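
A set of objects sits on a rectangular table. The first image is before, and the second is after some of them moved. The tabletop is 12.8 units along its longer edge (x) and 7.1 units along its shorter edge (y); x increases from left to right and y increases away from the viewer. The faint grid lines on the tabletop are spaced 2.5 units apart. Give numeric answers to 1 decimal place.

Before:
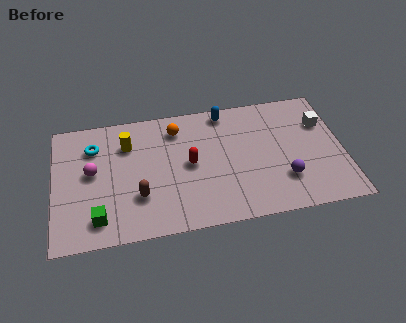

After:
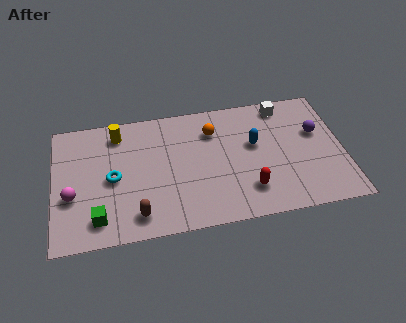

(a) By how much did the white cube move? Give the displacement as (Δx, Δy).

(-1.7, 1.3)

The white cube was at about (12.0, 4.9) and moved to about (10.3, 6.2).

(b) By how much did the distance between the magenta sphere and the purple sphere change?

+2.4

Before: roughly 8.6 units apart; after: 11.0. That's 2.4 units further apart.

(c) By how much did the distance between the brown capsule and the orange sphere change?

+1.5

Before: roughly 3.9 units apart; after: 5.4. That's 1.5 units further apart.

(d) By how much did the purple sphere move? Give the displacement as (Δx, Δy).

(1.6, 2.4)

The purple sphere was at about (10.1, 2.0) and moved to about (11.7, 4.4).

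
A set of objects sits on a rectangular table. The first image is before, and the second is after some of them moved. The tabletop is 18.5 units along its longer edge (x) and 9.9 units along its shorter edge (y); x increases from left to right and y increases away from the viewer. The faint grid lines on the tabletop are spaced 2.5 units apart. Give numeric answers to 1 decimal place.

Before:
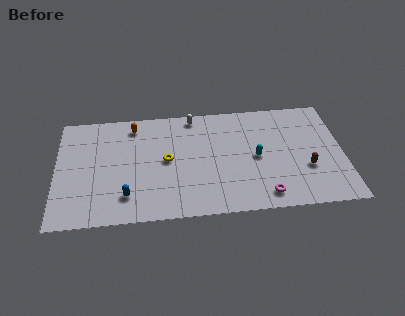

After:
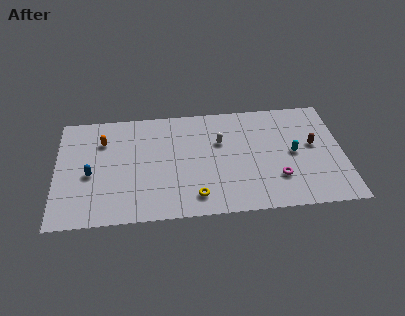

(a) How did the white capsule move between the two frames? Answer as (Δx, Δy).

(1.7, -2.5)

The white capsule was at about (8.9, 8.9) and moved to about (10.6, 6.4).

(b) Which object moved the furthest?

the yellow torus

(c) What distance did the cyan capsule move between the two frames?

2.4

The cyan capsule moved from about (12.9, 4.8) to (15.3, 4.9), a distance of √(2.4² + 0.1²) ≈ 2.4.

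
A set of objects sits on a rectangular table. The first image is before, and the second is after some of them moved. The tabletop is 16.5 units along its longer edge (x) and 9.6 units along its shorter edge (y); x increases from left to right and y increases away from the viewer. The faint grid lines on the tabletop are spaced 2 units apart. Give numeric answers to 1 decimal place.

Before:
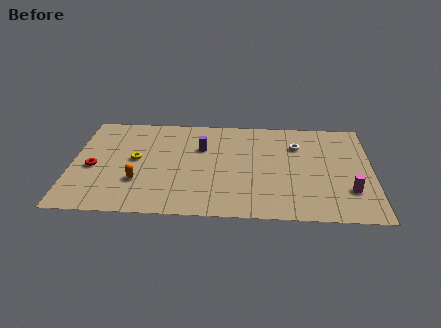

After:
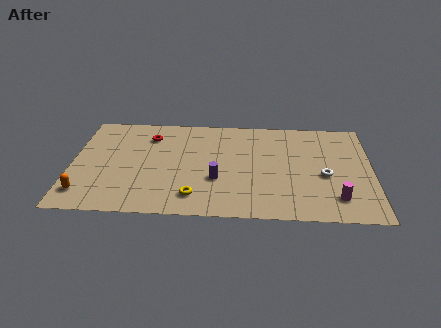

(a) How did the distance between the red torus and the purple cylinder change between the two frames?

-0.8

Before: roughly 6.3 units apart; after: 5.5. That's 0.8 units closer together.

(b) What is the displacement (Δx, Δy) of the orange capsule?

(-2.9, -1.2)

The orange capsule was at about (3.7, 3.0) and moved to about (0.8, 1.8).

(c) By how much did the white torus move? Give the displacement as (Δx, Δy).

(1.5, -2.8)

From the two frames, the white torus sits at roughly (12.4, 6.9) before and (13.9, 4.1) after.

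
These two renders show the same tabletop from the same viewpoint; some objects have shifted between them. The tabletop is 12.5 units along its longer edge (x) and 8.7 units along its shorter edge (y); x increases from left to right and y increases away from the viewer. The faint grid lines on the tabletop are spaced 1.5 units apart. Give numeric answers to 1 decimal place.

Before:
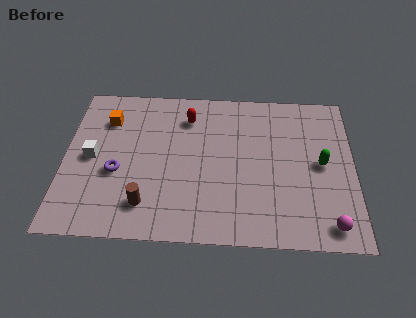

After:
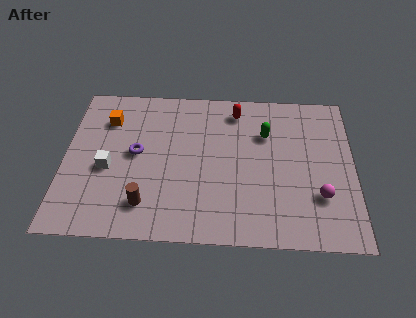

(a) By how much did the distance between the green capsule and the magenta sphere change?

+0.8

Before: roughly 3.3 units apart; after: 4.1. That's 0.8 units further apart.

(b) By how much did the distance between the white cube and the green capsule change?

-2.7

They were about 9.9 units apart before and 7.2 after — 2.7 units closer together.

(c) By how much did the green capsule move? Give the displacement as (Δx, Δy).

(-2.4, 1.6)

The green capsule started near (11.1, 4.4) and ended near (8.7, 6.0).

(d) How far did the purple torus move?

1.4

From (2.3, 3.5) to (3.1, 4.6), the purple torus covered √(0.8² + 1.1²) ≈ 1.4 units.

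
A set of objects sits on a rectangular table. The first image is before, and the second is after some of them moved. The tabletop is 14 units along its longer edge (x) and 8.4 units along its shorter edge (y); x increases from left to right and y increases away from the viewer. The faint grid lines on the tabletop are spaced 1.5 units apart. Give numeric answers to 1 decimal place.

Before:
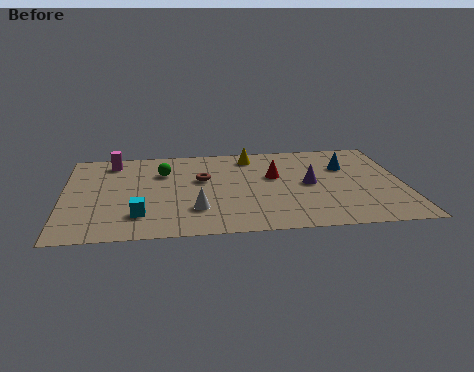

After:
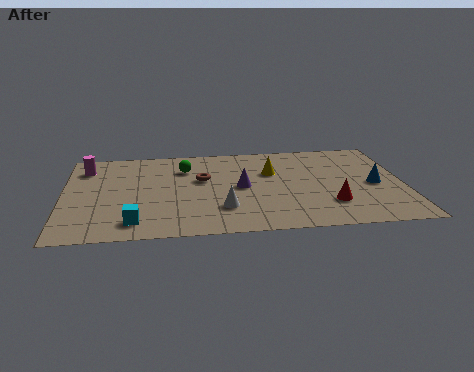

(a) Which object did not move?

the brown torus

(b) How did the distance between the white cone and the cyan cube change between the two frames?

+1.4

The distance was about 2.3 in the first image and 3.7 in the second, so they moved 1.4 units further apart.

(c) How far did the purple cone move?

2.8

The purple cone moved from about (10.1, 4.2) to (7.3, 4.2), a distance of √(2.8² + 0.0²) ≈ 2.8.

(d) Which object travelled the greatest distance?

the red cone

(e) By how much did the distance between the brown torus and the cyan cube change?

+0.6

Before: roughly 4.0 units apart; after: 4.6. That's 0.6 units further apart.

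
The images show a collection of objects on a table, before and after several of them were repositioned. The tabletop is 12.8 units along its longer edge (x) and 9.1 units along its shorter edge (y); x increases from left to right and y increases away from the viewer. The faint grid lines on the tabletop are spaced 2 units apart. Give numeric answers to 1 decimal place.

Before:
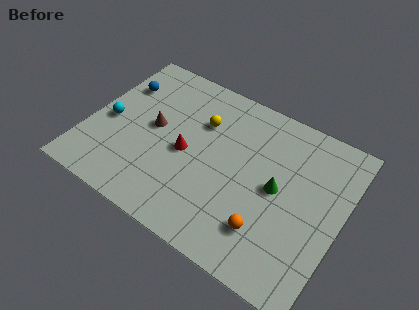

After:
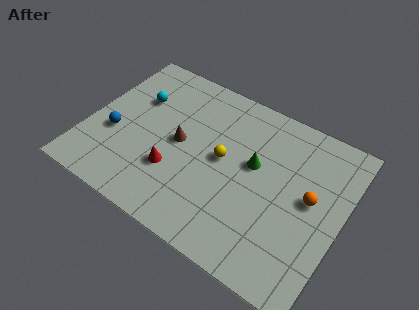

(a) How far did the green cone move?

1.5

The green cone was near (9.6, 4.6) before and (8.3, 5.3) after, so it travelled √(1.3² + 0.7²) ≈ 1.5 units.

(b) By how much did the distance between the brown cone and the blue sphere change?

+0.7

They were about 2.7 units apart before and 3.4 after — 0.7 units further apart.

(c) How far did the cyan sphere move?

2.3

The cyan sphere was near (1.0, 4.1) before and (2.1, 6.1) after, so it travelled √(1.1² + 2.0²) ≈ 2.3 units.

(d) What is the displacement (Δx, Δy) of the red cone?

(-0.4, -1.3)

From the two frames, the red cone sits at roughly (5.0, 4.2) before and (4.6, 2.9) after.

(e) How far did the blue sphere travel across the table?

3.0

From (1.1, 6.5) to (1.4, 3.5), the blue sphere covered √(0.3² + 3.0²) ≈ 3.0 units.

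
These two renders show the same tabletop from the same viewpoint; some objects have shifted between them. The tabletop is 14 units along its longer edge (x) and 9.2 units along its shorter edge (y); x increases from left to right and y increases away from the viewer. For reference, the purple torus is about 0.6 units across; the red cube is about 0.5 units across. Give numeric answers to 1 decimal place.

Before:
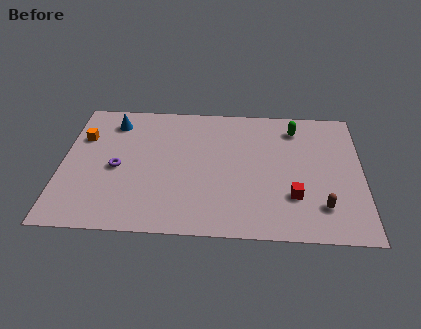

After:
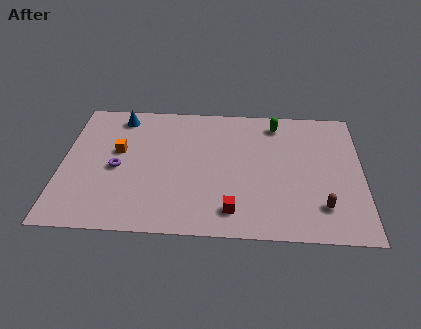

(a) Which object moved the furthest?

the red cube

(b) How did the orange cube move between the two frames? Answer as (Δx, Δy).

(1.7, -0.9)

The orange cube was at about (0.9, 6.3) and moved to about (2.6, 5.4).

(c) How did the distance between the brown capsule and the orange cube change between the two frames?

-1.9

Before: roughly 12.0 units apart; after: 10.1. That's 1.9 units closer together.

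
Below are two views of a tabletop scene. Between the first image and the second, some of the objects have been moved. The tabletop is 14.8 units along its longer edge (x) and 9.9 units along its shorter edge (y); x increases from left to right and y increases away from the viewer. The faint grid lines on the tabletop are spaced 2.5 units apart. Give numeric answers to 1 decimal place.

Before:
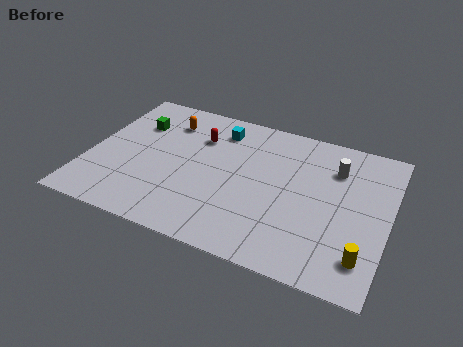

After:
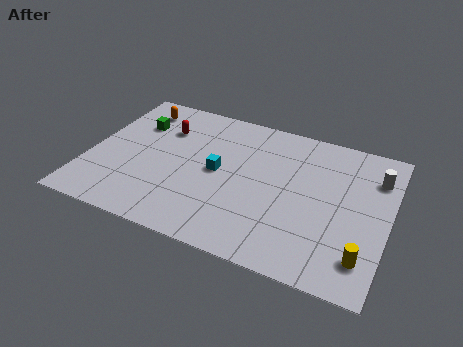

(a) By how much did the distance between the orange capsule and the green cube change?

-0.5

Before: roughly 1.7 units apart; after: 1.2. That's 0.5 units closer together.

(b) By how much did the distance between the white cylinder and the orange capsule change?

+3.6

Before: roughly 8.5 units apart; after: 12.1. That's 3.6 units further apart.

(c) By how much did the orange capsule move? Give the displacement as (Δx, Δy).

(-1.6, 0.5)

The orange capsule was at about (3.5, 7.7) and moved to about (1.9, 8.2).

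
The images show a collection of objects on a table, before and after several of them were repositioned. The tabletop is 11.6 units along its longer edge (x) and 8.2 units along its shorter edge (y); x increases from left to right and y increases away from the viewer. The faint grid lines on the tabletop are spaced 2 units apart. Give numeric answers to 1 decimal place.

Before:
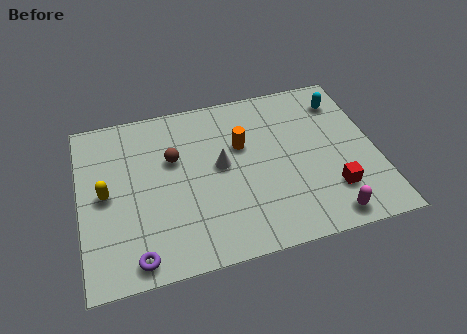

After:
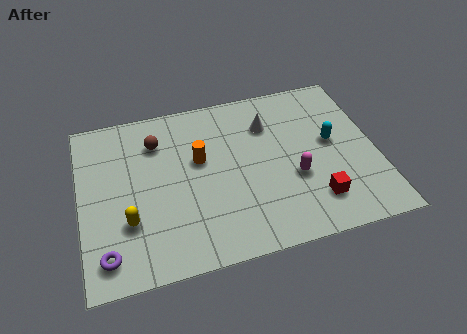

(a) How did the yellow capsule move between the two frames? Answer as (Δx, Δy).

(0.8, -1.5)

The yellow capsule started near (1.0, 4.1) and ended near (1.8, 2.6).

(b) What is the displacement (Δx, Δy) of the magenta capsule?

(-1.1, 2.2)

The magenta capsule was at about (9.4, 0.9) and moved to about (8.3, 3.1).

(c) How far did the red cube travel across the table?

0.8

The red cube was near (9.7, 2.1) before and (9.0, 1.8) after, so it travelled √(0.7² + 0.3²) ≈ 0.8 units.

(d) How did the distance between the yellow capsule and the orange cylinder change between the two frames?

-1.8

The distance was about 5.5 in the first image and 3.7 in the second, so they moved 1.8 units closer together.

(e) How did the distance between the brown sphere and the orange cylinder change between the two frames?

-0.6

They were about 2.7 units apart before and 2.1 after — 0.6 units closer together.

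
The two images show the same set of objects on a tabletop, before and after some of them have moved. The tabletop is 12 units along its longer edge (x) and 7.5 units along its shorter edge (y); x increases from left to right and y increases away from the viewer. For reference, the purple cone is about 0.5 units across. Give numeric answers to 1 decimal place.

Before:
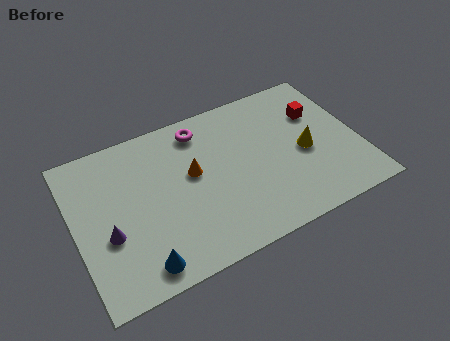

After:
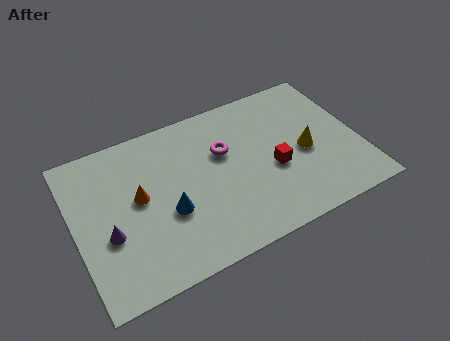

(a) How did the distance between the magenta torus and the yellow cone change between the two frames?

-1.4

The distance was about 5.0 in the first image and 3.6 in the second, so they moved 1.4 units closer together.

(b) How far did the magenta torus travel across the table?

1.7

From (5.6, 6.3) to (6.4, 4.8), the magenta torus covered √(0.8² + 1.5²) ≈ 1.7 units.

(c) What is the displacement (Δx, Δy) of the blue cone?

(1.4, 1.9)

The blue cone started near (2.4, 1.0) and ended near (3.8, 2.9).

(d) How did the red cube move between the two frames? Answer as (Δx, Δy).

(-2.2, -2.0)

The red cube started near (10.5, 5.1) and ended near (8.3, 3.1).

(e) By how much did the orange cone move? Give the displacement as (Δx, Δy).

(-2.3, -0.2)

The orange cone was at about (5.0, 4.3) and moved to about (2.7, 4.1).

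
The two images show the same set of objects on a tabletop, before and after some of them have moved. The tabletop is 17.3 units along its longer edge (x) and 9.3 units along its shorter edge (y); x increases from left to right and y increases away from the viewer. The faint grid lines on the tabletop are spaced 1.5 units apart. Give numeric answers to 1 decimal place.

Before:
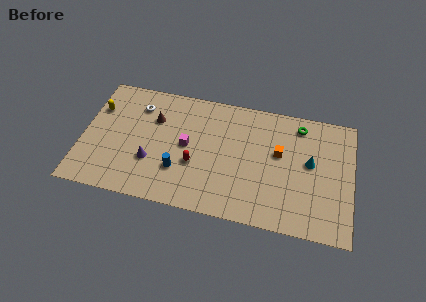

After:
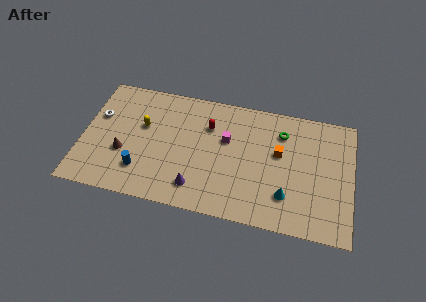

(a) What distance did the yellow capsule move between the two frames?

3.1

The yellow capsule moved from about (0.8, 6.5) to (3.8, 5.7), a distance of √(3.0² + 0.8²) ≈ 3.1.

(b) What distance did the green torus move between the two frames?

1.4

From (13.8, 7.9) to (12.7, 7.1), the green torus covered √(1.1² + 0.8²) ≈ 1.4 units.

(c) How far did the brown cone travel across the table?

3.5

The brown cone moved from about (4.5, 6.4) to (2.7, 3.4), a distance of √(1.8² + 3.0²) ≈ 3.5.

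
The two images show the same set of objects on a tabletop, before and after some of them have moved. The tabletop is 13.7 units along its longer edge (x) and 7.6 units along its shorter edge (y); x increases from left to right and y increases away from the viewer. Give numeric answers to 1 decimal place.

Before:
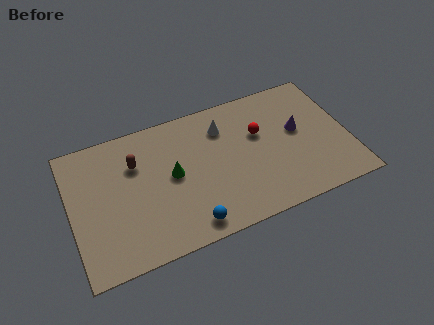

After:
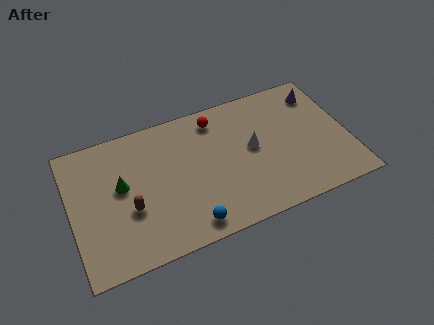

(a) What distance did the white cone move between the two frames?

2.1

The white cone was near (7.7, 5.8) before and (9.0, 4.1) after, so it travelled √(1.3² + 1.7²) ≈ 2.1 units.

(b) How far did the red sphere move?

2.6

From (9.4, 4.8) to (7.4, 6.4), the red sphere covered √(2.0² + 1.6²) ≈ 2.6 units.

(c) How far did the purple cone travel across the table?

2.2

From (11.3, 4.3) to (12.6, 6.1), the purple cone covered √(1.3² + 1.8²) ≈ 2.2 units.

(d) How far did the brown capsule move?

2.5

The brown capsule moved from about (3.3, 5.3) to (2.8, 2.9), a distance of √(0.5² + 2.4²) ≈ 2.5.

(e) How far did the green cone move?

2.5

The green cone was near (5.0, 4.0) before and (2.5, 4.3) after, so it travelled √(2.5² + 0.3²) ≈ 2.5 units.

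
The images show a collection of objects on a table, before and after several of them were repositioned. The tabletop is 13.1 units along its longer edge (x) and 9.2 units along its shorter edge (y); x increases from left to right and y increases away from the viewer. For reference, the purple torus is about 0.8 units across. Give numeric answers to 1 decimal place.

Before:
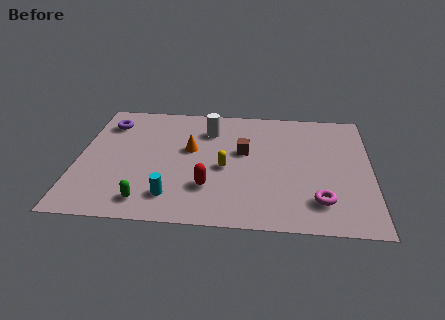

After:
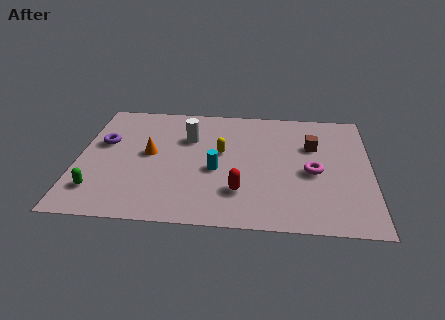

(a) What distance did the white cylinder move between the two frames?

1.1

The white cylinder was near (5.8, 7.0) before and (4.9, 6.3) after, so it travelled √(0.9² + 0.7²) ≈ 1.1 units.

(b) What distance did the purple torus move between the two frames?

1.6

The purple torus was near (1.2, 7.2) before and (1.1, 5.6) after, so it travelled √(0.1² + 1.6²) ≈ 1.6 units.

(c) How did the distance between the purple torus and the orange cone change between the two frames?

-2.0

The distance was about 4.2 in the first image and 2.2 in the second, so they moved 2.0 units closer together.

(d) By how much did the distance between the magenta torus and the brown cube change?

-2.8

They were about 4.8 units apart before and 2.0 after — 2.8 units closer together.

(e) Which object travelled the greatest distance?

the brown cube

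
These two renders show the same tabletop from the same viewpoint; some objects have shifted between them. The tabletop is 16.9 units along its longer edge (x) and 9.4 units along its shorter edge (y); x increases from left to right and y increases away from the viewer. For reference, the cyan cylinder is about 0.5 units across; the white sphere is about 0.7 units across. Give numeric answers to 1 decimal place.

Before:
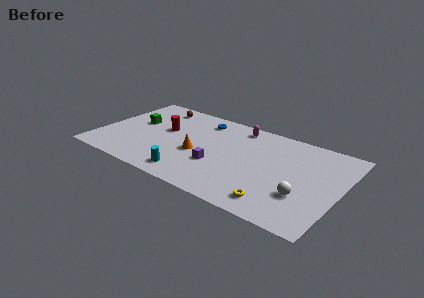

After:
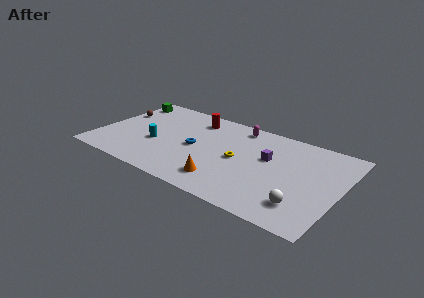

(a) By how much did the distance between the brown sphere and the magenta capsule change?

+2.7

Before: roughly 6.0 units apart; after: 8.7. That's 2.7 units further apart.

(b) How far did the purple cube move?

4.0

The purple cube moved from about (8.6, 3.3) to (11.8, 5.7), a distance of √(3.2² + 2.4²) ≈ 4.0.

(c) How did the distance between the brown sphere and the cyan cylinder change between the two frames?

-3.6

The distance was about 7.6 in the first image and 4.0 in the second, so they moved 3.6 units closer together.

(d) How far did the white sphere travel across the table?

0.9

The white sphere was near (14.6, 3.0) before and (14.7, 2.1) after, so it travelled √(0.1² + 0.9²) ≈ 0.9 units.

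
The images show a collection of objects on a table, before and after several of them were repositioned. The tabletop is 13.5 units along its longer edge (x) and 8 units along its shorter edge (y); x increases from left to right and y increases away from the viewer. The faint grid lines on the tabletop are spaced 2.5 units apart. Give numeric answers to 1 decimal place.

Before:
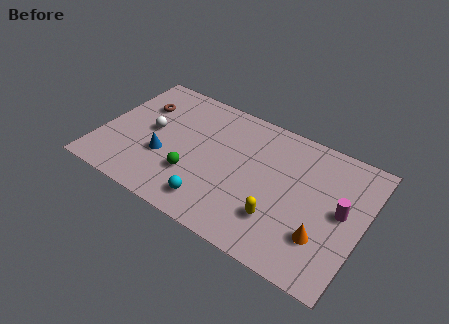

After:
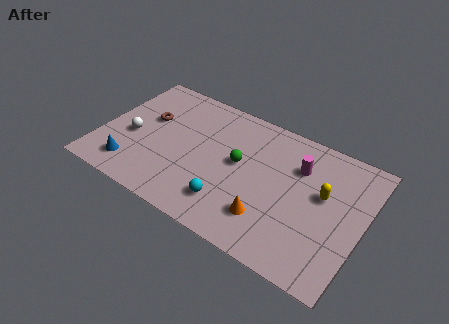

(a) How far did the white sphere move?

1.2

The white sphere was near (2.5, 4.2) before and (1.6, 3.4) after, so it travelled √(0.9² + 0.8²) ≈ 1.2 units.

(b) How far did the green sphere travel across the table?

2.8

From (5.0, 2.5) to (7.1, 4.4), the green sphere covered √(2.1² + 1.9²) ≈ 2.8 units.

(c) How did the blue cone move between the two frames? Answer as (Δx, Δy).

(-1.5, -1.4)

From the two frames, the blue cone sits at roughly (3.4, 2.9) before and (1.9, 1.5) after.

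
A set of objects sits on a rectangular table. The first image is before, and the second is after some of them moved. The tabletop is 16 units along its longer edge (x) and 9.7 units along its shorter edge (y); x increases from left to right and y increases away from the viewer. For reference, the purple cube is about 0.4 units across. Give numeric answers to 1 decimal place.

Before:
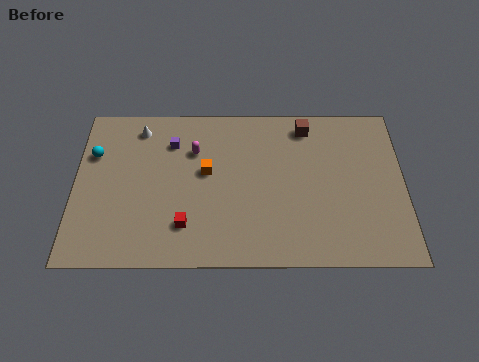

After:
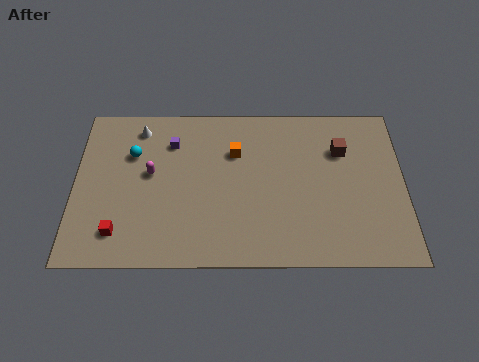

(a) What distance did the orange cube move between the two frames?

1.8

The orange cube was near (6.4, 5.5) before and (7.8, 6.7) after, so it travelled √(1.4² + 1.2²) ≈ 1.8 units.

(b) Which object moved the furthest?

the red cube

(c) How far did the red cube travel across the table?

3.2

The red cube was near (5.4, 2.3) before and (2.2, 1.9) after, so it travelled √(3.2² + 0.4²) ≈ 3.2 units.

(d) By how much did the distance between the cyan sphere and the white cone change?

-1.1

Before: roughly 2.7 units apart; after: 1.6. That's 1.1 units closer together.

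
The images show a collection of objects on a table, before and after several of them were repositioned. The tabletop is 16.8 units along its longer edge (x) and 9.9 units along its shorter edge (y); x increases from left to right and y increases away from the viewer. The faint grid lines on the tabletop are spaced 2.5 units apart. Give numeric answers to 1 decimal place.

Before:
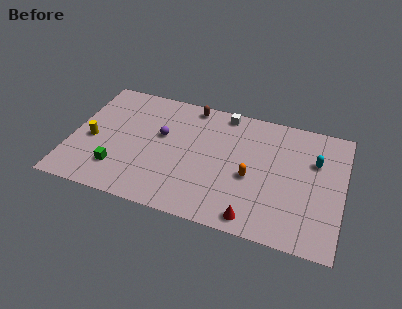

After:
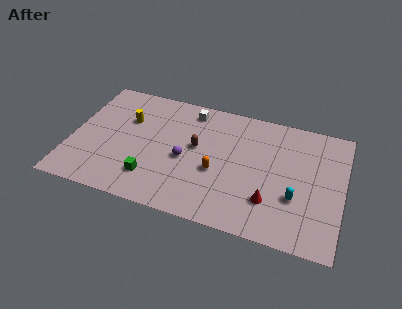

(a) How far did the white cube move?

2.1

From (9.2, 8.9) to (7.1, 8.5), the white cube covered √(2.1² + 0.4²) ≈ 2.1 units.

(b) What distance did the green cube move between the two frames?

2.1

The green cube moved from about (3.1, 2.4) to (5.2, 2.3), a distance of √(2.1² + 0.1²) ≈ 2.1.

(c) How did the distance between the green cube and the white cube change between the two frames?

-2.4

Before: roughly 8.9 units apart; after: 6.5. That's 2.4 units closer together.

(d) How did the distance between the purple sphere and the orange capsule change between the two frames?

-3.9

They were about 5.9 units apart before and 2.0 after — 3.9 units closer together.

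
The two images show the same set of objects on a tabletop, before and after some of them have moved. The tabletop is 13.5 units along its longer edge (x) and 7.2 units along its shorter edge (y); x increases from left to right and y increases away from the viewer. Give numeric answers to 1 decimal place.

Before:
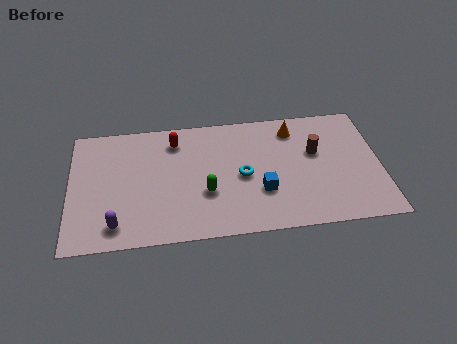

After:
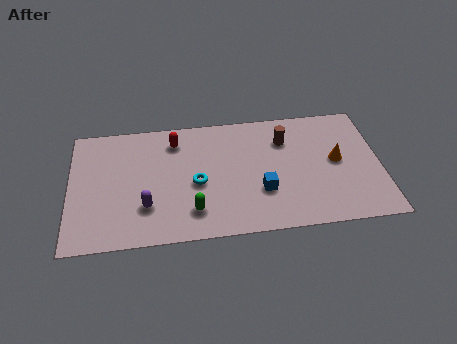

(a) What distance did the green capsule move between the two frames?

1.2

The green capsule was near (5.9, 2.6) before and (5.3, 1.6) after, so it travelled √(0.6² + 1.0²) ≈ 1.2 units.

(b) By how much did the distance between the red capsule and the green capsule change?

+0.8

The distance was about 3.5 in the first image and 4.3 in the second, so they moved 0.8 units further apart.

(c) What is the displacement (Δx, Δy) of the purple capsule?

(1.3, 0.9)

The purple capsule started near (2.0, 1.2) and ended near (3.3, 2.1).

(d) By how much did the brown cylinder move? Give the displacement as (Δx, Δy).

(-1.3, 0.9)

The brown cylinder was at about (10.7, 4.4) and moved to about (9.4, 5.3).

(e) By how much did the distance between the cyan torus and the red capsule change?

-1.0

Before: roughly 3.8 units apart; after: 2.8. That's 1.0 units closer together.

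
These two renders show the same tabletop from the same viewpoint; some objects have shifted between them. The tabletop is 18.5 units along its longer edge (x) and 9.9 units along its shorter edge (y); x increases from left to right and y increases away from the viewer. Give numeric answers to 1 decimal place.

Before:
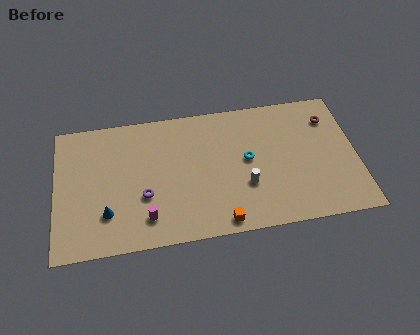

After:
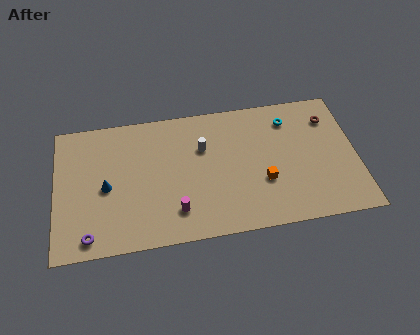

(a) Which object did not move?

the brown torus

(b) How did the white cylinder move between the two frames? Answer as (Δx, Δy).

(-2.5, 3.2)

The white cylinder was at about (11.6, 3.4) and moved to about (9.1, 6.6).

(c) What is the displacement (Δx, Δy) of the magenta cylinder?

(1.8, 0.2)

From the two frames, the magenta cylinder sits at roughly (5.5, 2.0) before and (7.3, 2.2) after.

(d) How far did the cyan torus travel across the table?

3.7

From (11.8, 5.3) to (14.5, 7.9), the cyan torus covered √(2.7² + 2.6²) ≈ 3.7 units.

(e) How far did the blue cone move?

1.9

The blue cone was near (3.1, 2.7) before and (3.1, 4.6) after, so it travelled √(0.0² + 1.9²) ≈ 1.9 units.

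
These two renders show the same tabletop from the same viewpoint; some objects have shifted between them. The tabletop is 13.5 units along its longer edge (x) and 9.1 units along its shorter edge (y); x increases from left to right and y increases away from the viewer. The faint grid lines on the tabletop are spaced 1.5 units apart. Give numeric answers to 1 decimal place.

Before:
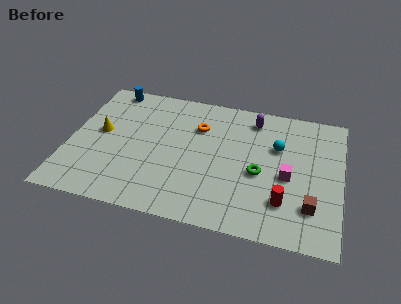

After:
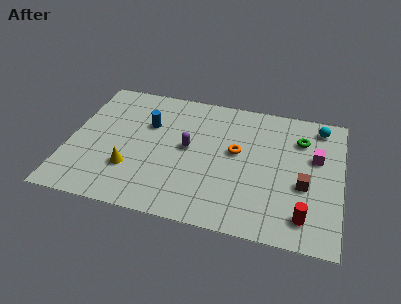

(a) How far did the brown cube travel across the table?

1.4

From (12.1, 2.3) to (11.7, 3.6), the brown cube covered √(0.4² + 1.3²) ≈ 1.4 units.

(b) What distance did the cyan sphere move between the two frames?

2.8

The cyan sphere was near (10.3, 5.9) before and (12.3, 7.8) after, so it travelled √(2.0² + 1.9²) ≈ 2.8 units.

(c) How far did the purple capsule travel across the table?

4.2

The purple capsule was near (9.0, 7.6) before and (5.9, 4.8) after, so it travelled √(3.1² + 2.8²) ≈ 4.2 units.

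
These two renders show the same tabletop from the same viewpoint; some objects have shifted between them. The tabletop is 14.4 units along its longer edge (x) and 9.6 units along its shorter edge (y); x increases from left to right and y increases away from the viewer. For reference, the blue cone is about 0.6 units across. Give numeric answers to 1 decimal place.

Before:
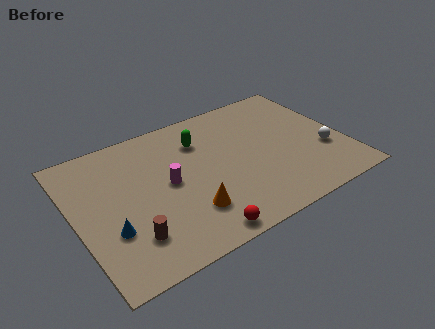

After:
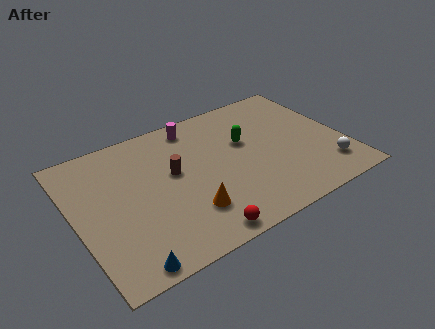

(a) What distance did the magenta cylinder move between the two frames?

3.9

The magenta cylinder was near (4.9, 4.9) before and (6.9, 8.3) after, so it travelled √(2.0² + 3.4²) ≈ 3.9 units.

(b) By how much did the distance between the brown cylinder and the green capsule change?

-2.6

Before: roughly 6.6 units apart; after: 4.0. That's 2.6 units closer together.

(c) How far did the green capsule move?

2.6

The green capsule was near (7.0, 7.1) before and (9.3, 5.9) after, so it travelled √(2.3² + 1.2²) ≈ 2.6 units.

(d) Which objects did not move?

the orange cone and the red sphere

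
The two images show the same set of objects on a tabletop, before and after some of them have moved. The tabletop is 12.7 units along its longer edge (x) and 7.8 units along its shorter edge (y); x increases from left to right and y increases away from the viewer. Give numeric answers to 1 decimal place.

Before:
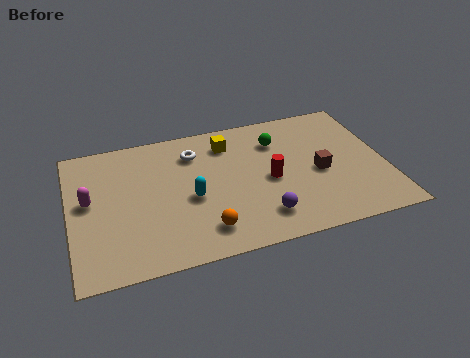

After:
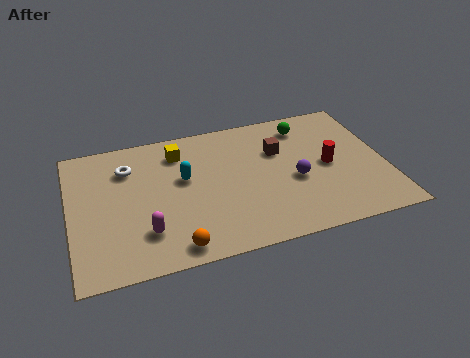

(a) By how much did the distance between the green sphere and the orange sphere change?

+2.5

The distance was about 5.4 in the first image and 7.9 in the second, so they moved 2.5 units further apart.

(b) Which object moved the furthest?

the magenta capsule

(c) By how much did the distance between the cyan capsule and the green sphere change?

+1.0

Before: roughly 4.4 units apart; after: 5.4. That's 1.0 units further apart.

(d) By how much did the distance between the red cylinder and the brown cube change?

+0.4

They were about 2.0 units apart before and 2.4 after — 0.4 units further apart.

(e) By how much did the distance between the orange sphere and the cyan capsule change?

+1.8

Before: roughly 1.9 units apart; after: 3.7. That's 1.8 units further apart.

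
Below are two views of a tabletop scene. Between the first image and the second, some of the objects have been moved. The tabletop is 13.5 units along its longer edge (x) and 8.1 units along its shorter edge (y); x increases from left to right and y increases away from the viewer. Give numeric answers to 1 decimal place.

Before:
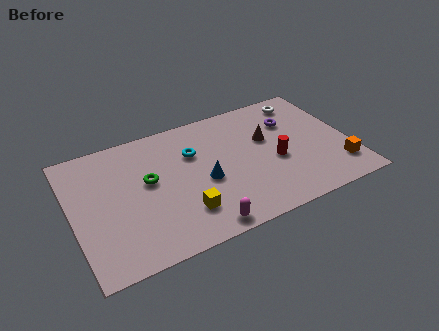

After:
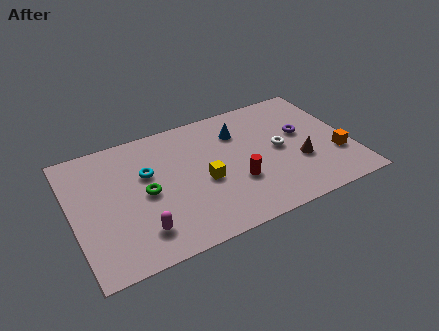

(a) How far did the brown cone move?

2.5

From (9.6, 5.0) to (10.9, 2.9), the brown cone covered √(1.3² + 2.1²) ≈ 2.5 units.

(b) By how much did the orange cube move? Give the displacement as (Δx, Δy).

(0.0, 0.8)

The orange cube was at about (12.7, 1.8) and moved to about (12.7, 2.6).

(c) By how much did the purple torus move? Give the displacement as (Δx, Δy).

(0.4, -1.0)

The purple torus was at about (10.9, 5.7) and moved to about (11.3, 4.7).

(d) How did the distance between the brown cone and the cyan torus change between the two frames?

+3.9

Before: roughly 3.6 units apart; after: 7.5. That's 3.9 units further apart.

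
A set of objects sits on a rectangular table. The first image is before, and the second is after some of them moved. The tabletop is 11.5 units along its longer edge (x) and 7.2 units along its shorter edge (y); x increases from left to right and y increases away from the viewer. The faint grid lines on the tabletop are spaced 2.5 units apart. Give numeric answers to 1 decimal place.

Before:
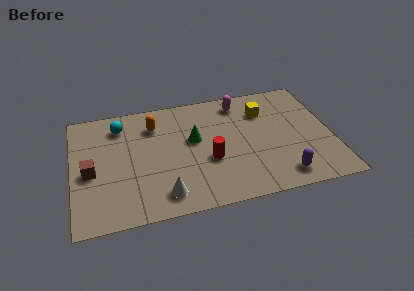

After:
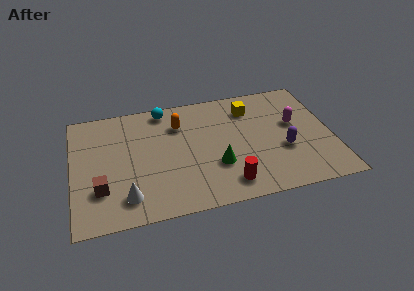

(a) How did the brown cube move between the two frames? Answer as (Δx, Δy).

(0.4, -1.1)

The brown cube was at about (0.8, 3.2) and moved to about (1.2, 2.1).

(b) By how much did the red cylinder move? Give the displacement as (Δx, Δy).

(0.7, -1.6)

From the two frames, the red cylinder sits at roughly (6.0, 2.8) before and (6.7, 1.2) after.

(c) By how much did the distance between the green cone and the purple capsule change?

-1.8

Before: roughly 4.8 units apart; after: 3.0. That's 1.8 units closer together.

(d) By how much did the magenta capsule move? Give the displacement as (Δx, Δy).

(2.3, -1.9)

The magenta capsule started near (7.6, 6.1) and ended near (9.9, 4.2).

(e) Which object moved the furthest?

the magenta capsule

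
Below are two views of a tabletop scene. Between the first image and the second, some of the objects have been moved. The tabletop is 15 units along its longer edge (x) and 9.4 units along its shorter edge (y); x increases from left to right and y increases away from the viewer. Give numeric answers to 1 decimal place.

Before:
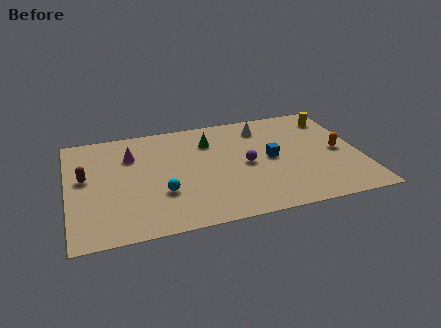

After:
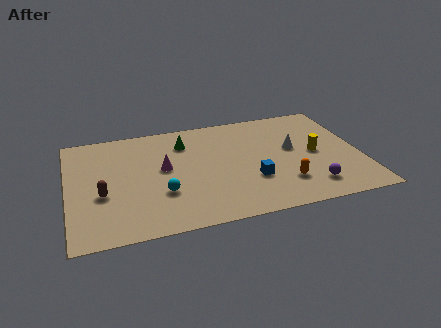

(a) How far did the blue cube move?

1.9

From (10.4, 4.7) to (9.3, 3.1), the blue cube covered √(1.1² + 1.6²) ≈ 1.9 units.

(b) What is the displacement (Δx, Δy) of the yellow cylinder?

(-1.2, -3.0)

From the two frames, the yellow cylinder sits at roughly (13.9, 7.6) before and (12.7, 4.6) after.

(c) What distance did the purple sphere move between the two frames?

4.1

The purple sphere was near (9.1, 4.5) before and (12.2, 1.8) after, so it travelled √(3.1² + 2.7²) ≈ 4.1 units.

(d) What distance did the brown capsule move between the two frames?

1.8

From (0.9, 5.3) to (1.7, 3.7), the brown capsule covered √(0.8² + 1.6²) ≈ 1.8 units.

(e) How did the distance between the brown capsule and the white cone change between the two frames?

+0.4

They were about 9.6 units apart before and 10.0 after — 0.4 units further apart.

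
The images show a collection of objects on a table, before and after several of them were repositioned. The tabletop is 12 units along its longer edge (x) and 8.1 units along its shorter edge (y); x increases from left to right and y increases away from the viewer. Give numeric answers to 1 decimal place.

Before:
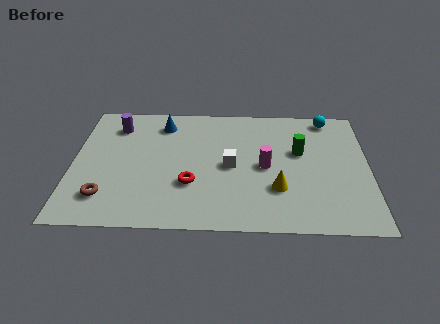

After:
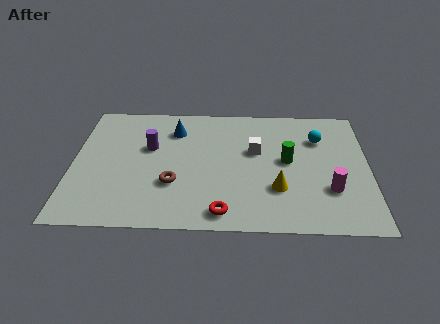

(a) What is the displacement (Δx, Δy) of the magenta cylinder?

(2.6, -1.4)

The magenta cylinder started near (7.8, 3.9) and ended near (10.4, 2.5).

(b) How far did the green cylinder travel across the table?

0.8

The green cylinder was near (9.2, 4.9) before and (8.7, 4.3) after, so it travelled √(0.5² + 0.6²) ≈ 0.8 units.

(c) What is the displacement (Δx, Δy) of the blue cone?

(0.5, -0.4)

From the two frames, the blue cone sits at roughly (3.6, 6.6) before and (4.1, 6.2) after.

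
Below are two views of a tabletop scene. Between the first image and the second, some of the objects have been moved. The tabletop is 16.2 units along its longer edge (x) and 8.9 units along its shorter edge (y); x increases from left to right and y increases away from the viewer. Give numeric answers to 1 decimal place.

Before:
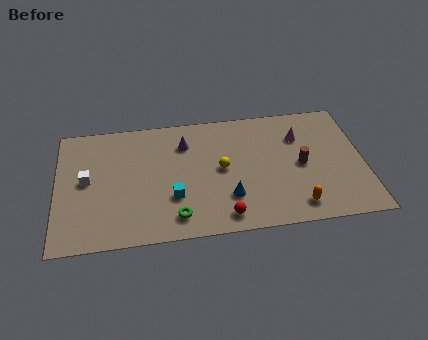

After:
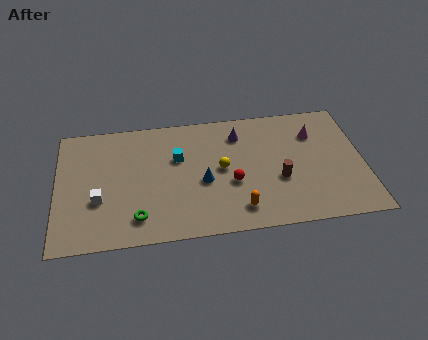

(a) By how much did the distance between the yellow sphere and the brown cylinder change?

-1.0

The distance was about 4.2 in the first image and 3.2 in the second, so they moved 1.0 units closer together.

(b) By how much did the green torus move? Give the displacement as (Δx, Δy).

(-2.0, 0.2)

The green torus was at about (6.2, 1.5) and moved to about (4.2, 1.7).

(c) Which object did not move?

the yellow sphere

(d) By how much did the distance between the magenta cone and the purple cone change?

-2.1

They were about 6.1 units apart before and 4.0 after — 2.1 units closer together.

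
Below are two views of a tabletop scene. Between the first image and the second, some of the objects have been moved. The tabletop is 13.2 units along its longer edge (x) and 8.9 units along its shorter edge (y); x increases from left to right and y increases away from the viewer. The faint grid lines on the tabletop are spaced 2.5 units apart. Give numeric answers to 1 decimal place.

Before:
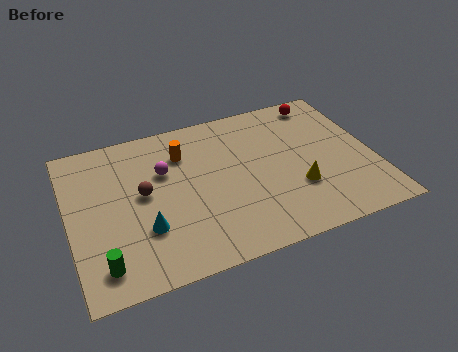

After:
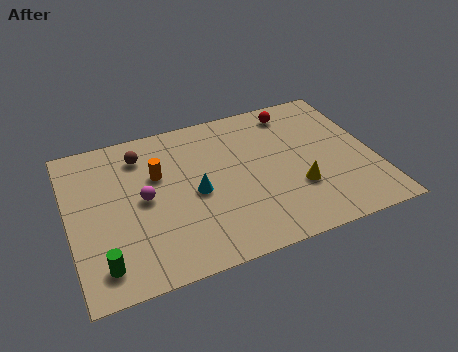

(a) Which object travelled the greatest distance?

the cyan cone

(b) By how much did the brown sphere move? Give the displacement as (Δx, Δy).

(0.1, 2.3)

From the two frames, the brown sphere sits at roughly (3.2, 4.8) before and (3.3, 7.1) after.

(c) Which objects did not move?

the green cylinder and the yellow cone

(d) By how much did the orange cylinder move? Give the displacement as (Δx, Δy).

(-1.2, -0.9)

The orange cylinder started near (5.1, 6.6) and ended near (3.9, 5.7).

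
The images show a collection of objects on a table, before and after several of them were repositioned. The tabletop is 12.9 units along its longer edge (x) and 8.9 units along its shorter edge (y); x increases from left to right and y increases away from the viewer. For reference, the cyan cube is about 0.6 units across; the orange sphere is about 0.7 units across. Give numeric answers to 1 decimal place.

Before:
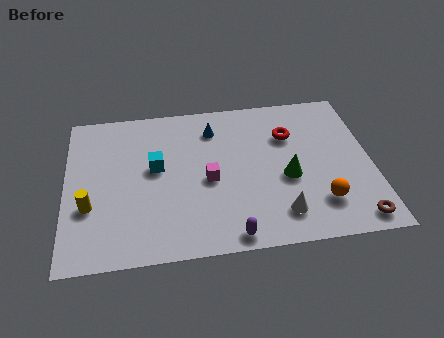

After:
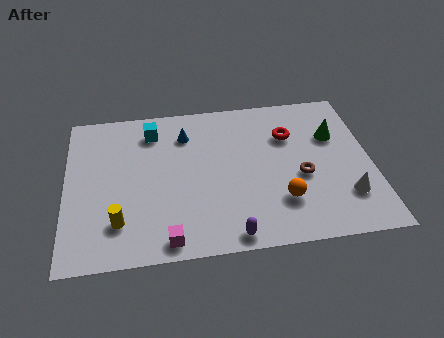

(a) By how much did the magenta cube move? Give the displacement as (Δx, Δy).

(-1.8, -3.1)

The magenta cube was at about (6.0, 4.0) and moved to about (4.2, 0.9).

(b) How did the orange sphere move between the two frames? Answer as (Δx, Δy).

(-1.6, 0.3)

The orange sphere was at about (10.6, 2.1) and moved to about (9.0, 2.4).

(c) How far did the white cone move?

2.9

From (8.9, 1.7) to (11.7, 2.3), the white cone covered √(2.8² + 0.6²) ≈ 2.9 units.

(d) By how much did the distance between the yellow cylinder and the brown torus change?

-3.3

Before: roughly 11.2 units apart; after: 7.9. That's 3.3 units closer together.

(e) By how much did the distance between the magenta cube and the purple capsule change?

-0.7

They were about 3.3 units apart before and 2.6 after — 0.7 units closer together.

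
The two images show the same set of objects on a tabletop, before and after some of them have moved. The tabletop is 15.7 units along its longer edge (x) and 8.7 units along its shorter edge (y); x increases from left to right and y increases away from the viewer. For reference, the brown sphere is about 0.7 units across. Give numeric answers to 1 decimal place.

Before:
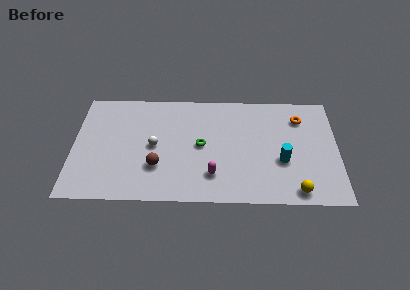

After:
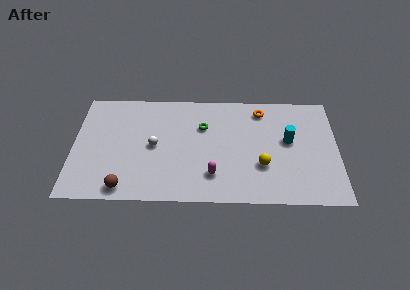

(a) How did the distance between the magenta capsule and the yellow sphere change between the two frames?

-2.0

Before: roughly 5.0 units apart; after: 3.0. That's 2.0 units closer together.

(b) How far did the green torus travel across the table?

1.5

The green torus moved from about (7.6, 4.4) to (7.7, 5.9), a distance of √(0.1² + 1.5²) ≈ 1.5.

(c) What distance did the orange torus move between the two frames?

2.4

From (13.5, 6.7) to (11.2, 7.3), the orange torus covered √(2.3² + 0.6²) ≈ 2.4 units.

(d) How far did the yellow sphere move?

2.8

The yellow sphere moved from about (13.2, 1.0) to (11.2, 2.9), a distance of √(2.0² + 1.9²) ≈ 2.8.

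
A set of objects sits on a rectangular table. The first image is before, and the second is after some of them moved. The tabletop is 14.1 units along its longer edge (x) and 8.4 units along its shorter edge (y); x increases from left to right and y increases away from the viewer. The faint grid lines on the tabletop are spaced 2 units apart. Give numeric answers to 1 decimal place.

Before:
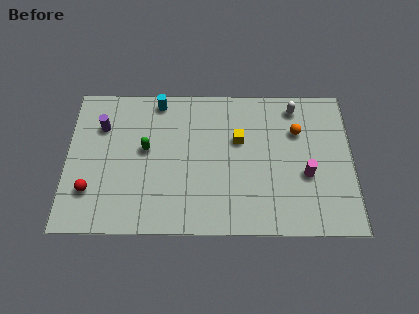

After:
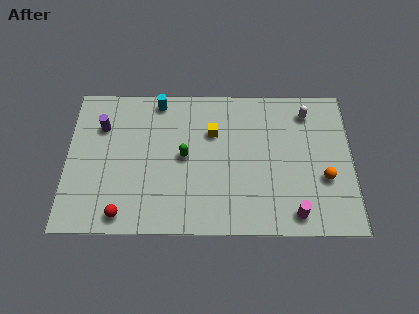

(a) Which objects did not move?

the cyan cylinder and the purple cylinder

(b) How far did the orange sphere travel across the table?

3.0

From (11.4, 5.8) to (12.7, 3.1), the orange sphere covered √(1.3² + 2.7²) ≈ 3.0 units.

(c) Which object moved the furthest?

the orange sphere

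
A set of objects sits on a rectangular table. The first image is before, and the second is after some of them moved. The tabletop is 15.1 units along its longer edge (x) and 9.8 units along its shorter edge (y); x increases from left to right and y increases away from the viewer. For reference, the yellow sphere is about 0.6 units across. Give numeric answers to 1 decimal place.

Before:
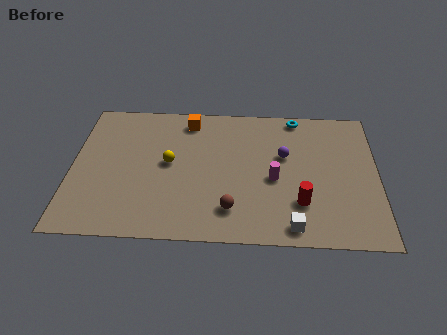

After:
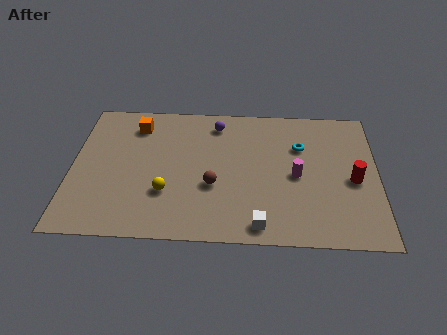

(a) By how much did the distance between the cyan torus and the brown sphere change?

-2.3

The distance was about 7.5 in the first image and 5.2 in the second, so they moved 2.3 units closer together.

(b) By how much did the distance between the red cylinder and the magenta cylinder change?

+0.7

They were about 2.1 units apart before and 2.8 after — 0.7 units further apart.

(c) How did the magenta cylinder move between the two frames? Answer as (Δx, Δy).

(1.1, 0.3)

From the two frames, the magenta cylinder sits at roughly (10.0, 4.3) before and (11.1, 4.6) after.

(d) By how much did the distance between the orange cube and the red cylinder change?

+3.4

The distance was about 8.0 in the first image and 11.4 in the second, so they moved 3.4 units further apart.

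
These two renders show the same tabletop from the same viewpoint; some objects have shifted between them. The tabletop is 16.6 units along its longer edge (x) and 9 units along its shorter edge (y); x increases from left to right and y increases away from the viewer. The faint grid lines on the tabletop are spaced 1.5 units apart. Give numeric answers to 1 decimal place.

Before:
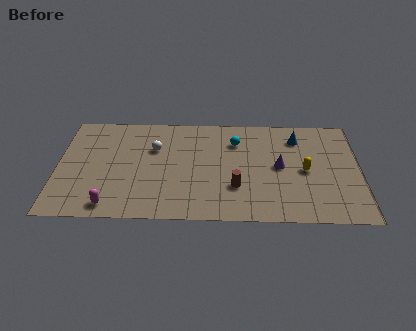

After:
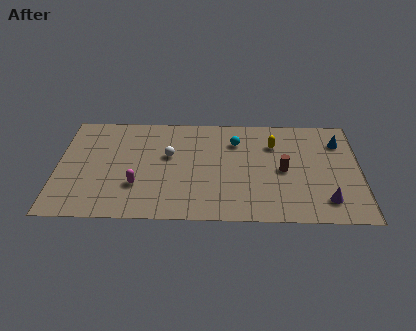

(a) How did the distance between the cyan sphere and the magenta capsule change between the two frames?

-2.1

They were about 8.8 units apart before and 6.7 after — 2.1 units closer together.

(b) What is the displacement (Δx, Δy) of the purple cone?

(2.5, -2.8)

From the two frames, the purple cone sits at roughly (12.2, 4.6) before and (14.7, 1.8) after.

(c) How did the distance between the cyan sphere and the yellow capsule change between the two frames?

-2.4

The distance was about 4.5 in the first image and 2.1 in the second, so they moved 2.4 units closer together.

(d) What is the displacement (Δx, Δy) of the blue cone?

(2.3, -0.3)

From the two frames, the blue cone sits at roughly (13.2, 7.1) before and (15.5, 6.8) after.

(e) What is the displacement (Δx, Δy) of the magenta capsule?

(1.4, 1.7)

From the two frames, the magenta capsule sits at roughly (3.0, 1.1) before and (4.4, 2.8) after.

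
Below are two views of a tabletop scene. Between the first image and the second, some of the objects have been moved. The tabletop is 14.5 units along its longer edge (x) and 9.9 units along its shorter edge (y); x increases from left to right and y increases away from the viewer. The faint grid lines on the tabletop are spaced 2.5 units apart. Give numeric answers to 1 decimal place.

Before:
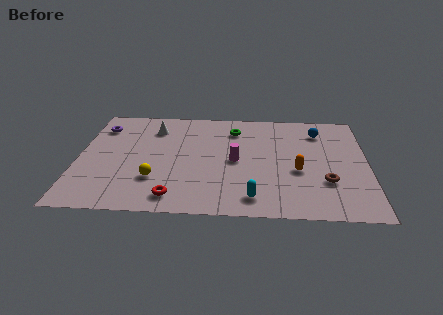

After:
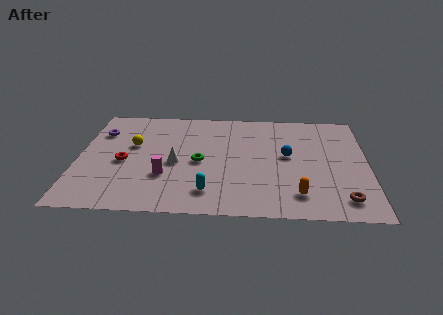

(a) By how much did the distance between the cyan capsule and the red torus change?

+1.1

They were about 3.9 units apart before and 5.0 after — 1.1 units further apart.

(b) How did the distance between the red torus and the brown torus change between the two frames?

+3.6

The distance was about 7.7 in the first image and 11.3 in the second, so they moved 3.6 units further apart.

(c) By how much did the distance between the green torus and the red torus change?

-3.2

The distance was about 7.0 in the first image and 3.8 in the second, so they moved 3.2 units closer together.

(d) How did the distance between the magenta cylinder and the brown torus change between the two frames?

+4.1

They were about 4.8 units apart before and 8.9 after — 4.1 units further apart.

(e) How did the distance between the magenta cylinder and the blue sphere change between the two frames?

+1.3

The distance was about 5.2 in the first image and 6.5 in the second, so they moved 1.3 units further apart.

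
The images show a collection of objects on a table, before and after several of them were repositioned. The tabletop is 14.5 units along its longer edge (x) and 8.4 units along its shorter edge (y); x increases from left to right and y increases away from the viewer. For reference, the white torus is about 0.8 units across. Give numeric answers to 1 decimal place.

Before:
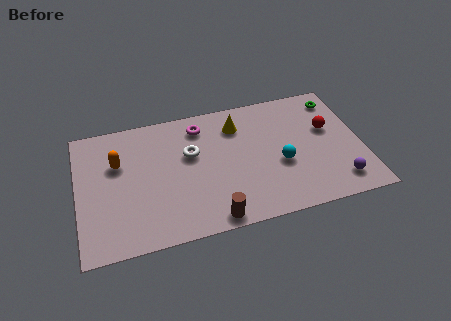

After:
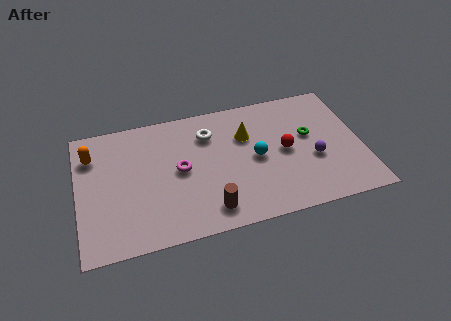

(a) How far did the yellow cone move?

0.9

The yellow cone was near (8.3, 6.5) before and (8.7, 5.7) after, so it travelled √(0.4² + 0.8²) ≈ 0.9 units.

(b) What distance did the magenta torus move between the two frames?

2.9

The magenta torus was near (6.4, 6.9) before and (5.2, 4.3) after, so it travelled √(1.2² + 2.6²) ≈ 2.9 units.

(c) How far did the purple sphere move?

2.1

The purple sphere was near (13.1, 1.5) before and (12.0, 3.3) after, so it travelled √(1.1² + 1.8²) ≈ 2.1 units.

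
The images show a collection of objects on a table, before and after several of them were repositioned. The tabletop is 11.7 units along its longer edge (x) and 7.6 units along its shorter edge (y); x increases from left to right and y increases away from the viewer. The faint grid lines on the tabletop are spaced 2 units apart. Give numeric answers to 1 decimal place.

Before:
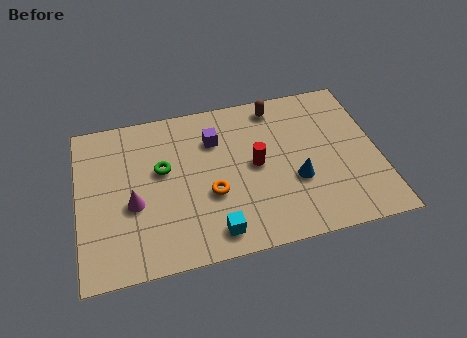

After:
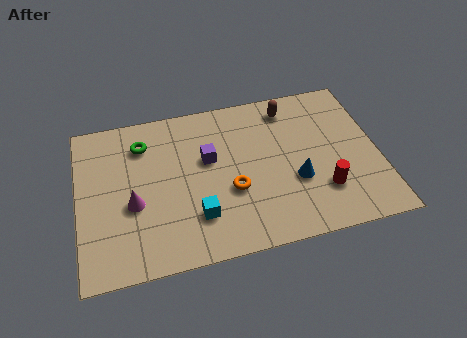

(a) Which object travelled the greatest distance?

the red cylinder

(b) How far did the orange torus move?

0.8

The orange torus was near (5.1, 2.9) before and (5.9, 2.9) after, so it travelled √(0.8² + 0.0²) ≈ 0.8 units.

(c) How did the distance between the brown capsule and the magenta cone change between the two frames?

+0.3

The distance was about 6.8 in the first image and 7.1 in the second, so they moved 0.3 units further apart.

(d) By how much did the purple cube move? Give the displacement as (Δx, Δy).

(-0.3, -0.9)

The purple cube started near (5.4, 5.5) and ended near (5.1, 4.6).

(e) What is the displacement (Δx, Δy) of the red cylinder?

(2.5, -1.8)

From the two frames, the red cylinder sits at roughly (6.9, 3.9) before and (9.4, 2.1) after.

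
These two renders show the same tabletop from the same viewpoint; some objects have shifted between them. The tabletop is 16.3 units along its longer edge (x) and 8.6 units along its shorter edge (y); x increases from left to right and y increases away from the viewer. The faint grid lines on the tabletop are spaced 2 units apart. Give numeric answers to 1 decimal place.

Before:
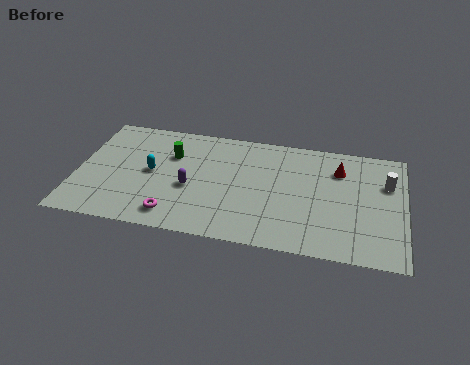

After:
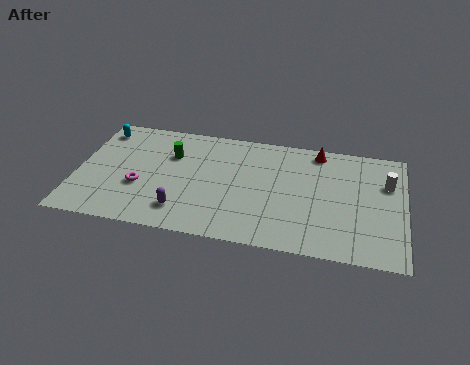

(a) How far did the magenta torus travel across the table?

2.5

The magenta torus was near (5.0, 1.4) before and (3.2, 3.2) after, so it travelled √(1.8² + 1.8²) ≈ 2.5 units.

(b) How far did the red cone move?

1.6

The red cone was near (13.0, 6.4) before and (11.9, 7.6) after, so it travelled √(1.1² + 1.2²) ≈ 1.6 units.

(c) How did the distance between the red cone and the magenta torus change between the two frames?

+0.3

The distance was about 9.4 in the first image and 9.7 in the second, so they moved 0.3 units further apart.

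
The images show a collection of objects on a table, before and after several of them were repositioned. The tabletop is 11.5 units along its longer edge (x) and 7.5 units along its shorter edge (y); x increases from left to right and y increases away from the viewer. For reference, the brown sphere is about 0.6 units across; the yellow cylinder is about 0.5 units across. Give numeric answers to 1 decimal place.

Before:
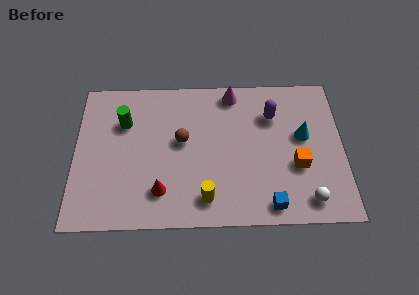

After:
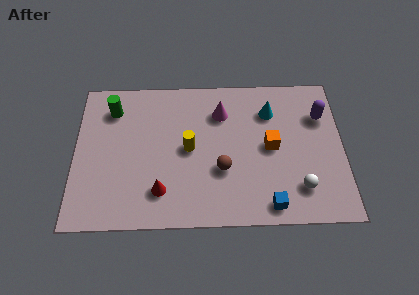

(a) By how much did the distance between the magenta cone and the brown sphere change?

-0.4

They were about 3.3 units apart before and 2.9 after — 0.4 units closer together.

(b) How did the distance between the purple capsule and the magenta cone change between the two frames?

+2.2

The distance was about 2.1 in the first image and 4.3 in the second, so they moved 2.2 units further apart.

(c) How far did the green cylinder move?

0.9

From (2.1, 5.2) to (1.6, 5.9), the green cylinder covered √(0.5² + 0.7²) ≈ 0.9 units.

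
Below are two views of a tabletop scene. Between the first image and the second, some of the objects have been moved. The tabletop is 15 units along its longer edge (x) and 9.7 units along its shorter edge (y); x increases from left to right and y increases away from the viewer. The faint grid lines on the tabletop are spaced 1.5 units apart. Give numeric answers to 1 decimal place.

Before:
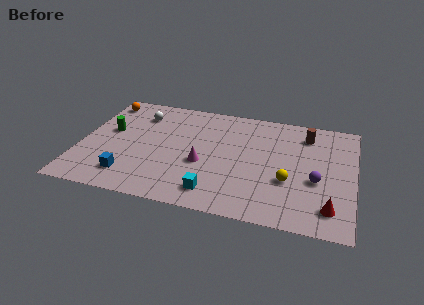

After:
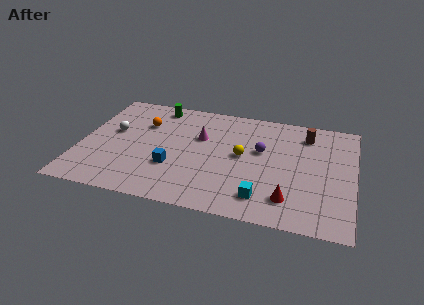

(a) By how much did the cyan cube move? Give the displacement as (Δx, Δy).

(2.6, 0.2)

The cyan cube was at about (7.6, 1.6) and moved to about (10.2, 1.8).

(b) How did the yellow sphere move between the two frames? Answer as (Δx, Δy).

(-2.6, 1.6)

The yellow sphere started near (11.5, 3.5) and ended near (8.9, 5.1).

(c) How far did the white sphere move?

2.3

The white sphere moved from about (3.0, 7.5) to (1.7, 5.6), a distance of √(1.3² + 1.9²) ≈ 2.3.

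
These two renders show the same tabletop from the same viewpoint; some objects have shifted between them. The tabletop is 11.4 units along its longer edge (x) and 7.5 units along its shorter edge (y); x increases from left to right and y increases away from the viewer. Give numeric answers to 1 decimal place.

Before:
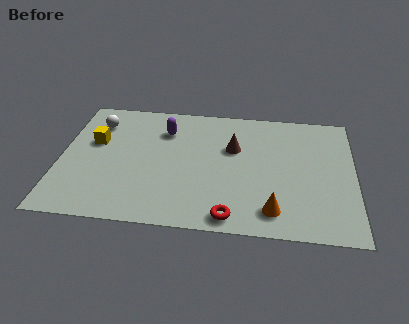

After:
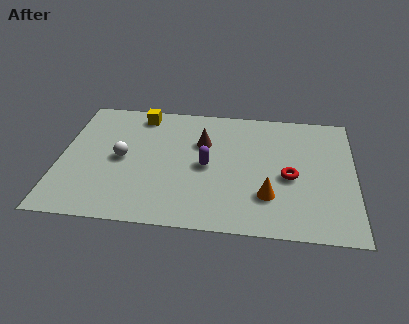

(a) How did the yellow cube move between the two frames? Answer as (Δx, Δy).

(1.7, 1.9)

The yellow cube was at about (1.3, 4.6) and moved to about (3.0, 6.5).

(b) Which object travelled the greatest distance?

the red torus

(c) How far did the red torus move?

3.3

The red torus moved from about (6.7, 0.8) to (8.9, 3.3), a distance of √(2.2² + 2.5²) ≈ 3.3.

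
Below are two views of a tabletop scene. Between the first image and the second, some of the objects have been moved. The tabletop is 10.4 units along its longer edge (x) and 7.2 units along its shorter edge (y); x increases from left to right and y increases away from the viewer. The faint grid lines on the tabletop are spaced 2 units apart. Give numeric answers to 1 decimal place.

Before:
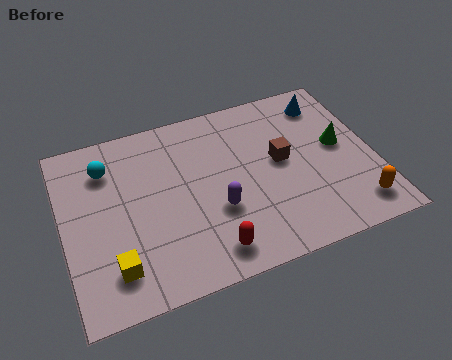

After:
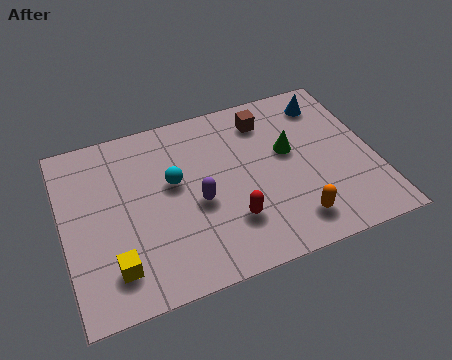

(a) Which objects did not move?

the yellow cube and the blue cone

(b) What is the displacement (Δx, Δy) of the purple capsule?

(-0.6, 0.5)

The purple capsule started near (5.0, 2.6) and ended near (4.4, 3.1).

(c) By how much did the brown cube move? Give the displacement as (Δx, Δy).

(-0.3, 1.9)

The brown cube was at about (7.3, 3.9) and moved to about (7.0, 5.8).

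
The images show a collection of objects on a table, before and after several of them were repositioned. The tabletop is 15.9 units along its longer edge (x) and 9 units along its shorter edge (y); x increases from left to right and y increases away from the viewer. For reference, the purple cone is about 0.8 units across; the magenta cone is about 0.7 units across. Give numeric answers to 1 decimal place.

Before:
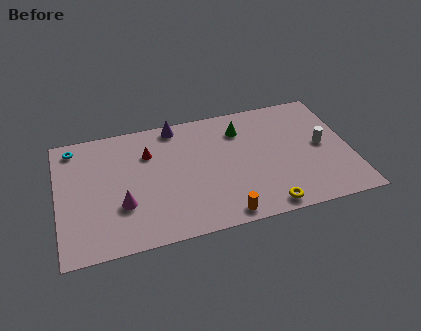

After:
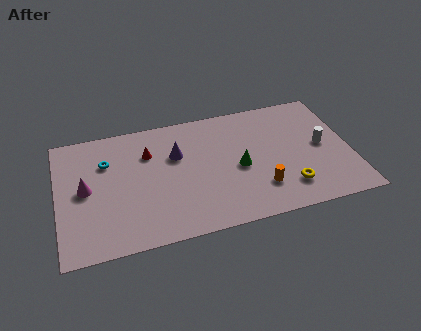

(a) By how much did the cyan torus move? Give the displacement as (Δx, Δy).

(1.7, -1.5)

From the two frames, the cyan torus sits at roughly (1.0, 7.8) before and (2.7, 6.3) after.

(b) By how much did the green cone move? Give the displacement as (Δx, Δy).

(-0.3, -2.8)

From the two frames, the green cone sits at roughly (10.1, 6.9) before and (9.8, 4.1) after.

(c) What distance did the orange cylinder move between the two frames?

2.5

The orange cylinder moved from about (8.7, 0.9) to (10.8, 2.3), a distance of √(2.1² + 1.4²) ≈ 2.5.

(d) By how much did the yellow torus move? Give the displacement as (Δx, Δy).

(1.3, 1.1)

The yellow torus started near (11.0, 0.9) and ended near (12.3, 2.0).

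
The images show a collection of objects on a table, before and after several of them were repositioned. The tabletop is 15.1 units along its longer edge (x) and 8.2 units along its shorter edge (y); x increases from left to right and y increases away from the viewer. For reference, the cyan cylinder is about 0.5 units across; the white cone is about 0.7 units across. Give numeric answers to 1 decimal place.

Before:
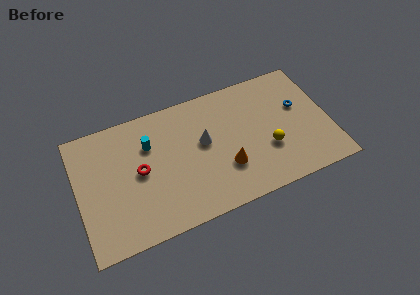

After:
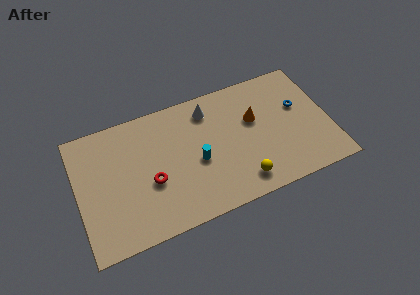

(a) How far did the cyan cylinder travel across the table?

3.4

From (4.4, 5.7) to (7.1, 3.6), the cyan cylinder covered √(2.7² + 2.1²) ≈ 3.4 units.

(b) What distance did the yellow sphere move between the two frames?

2.3

From (11.3, 2.9) to (9.5, 1.4), the yellow sphere covered √(1.8² + 1.5²) ≈ 2.3 units.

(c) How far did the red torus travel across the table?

1.1

From (3.7, 4.2) to (4.3, 3.3), the red torus covered √(0.6² + 0.9²) ≈ 1.1 units.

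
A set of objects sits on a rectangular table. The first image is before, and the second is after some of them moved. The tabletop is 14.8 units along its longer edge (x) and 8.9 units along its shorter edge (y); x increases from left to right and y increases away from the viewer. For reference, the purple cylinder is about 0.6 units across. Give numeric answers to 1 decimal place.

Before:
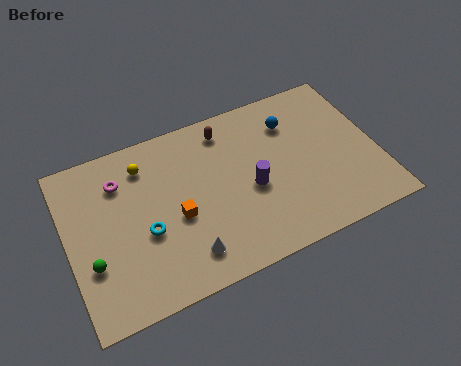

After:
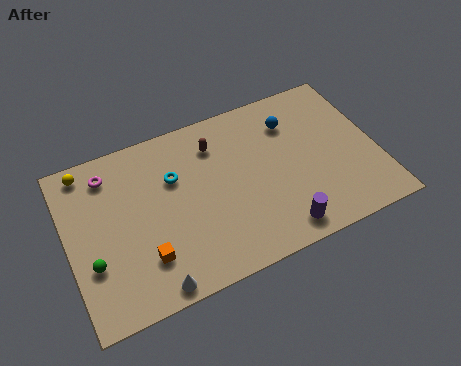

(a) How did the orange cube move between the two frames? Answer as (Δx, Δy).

(-1.7, -1.5)

The orange cube started near (5.1, 3.8) and ended near (3.4, 2.3).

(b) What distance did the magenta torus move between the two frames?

0.8

From (2.7, 6.7) to (2.2, 7.3), the magenta torus covered √(0.5² + 0.6²) ≈ 0.8 units.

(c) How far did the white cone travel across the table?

1.9

From (5.3, 1.7) to (3.6, 0.8), the white cone covered √(1.7² + 0.9²) ≈ 1.9 units.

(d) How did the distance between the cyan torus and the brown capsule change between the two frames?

-3.5

The distance was about 5.8 in the first image and 2.3 in the second, so they moved 3.5 units closer together.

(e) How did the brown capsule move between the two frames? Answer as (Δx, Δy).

(-0.6, -0.6)

From the two frames, the brown capsule sits at roughly (7.9, 7.5) before and (7.3, 6.9) after.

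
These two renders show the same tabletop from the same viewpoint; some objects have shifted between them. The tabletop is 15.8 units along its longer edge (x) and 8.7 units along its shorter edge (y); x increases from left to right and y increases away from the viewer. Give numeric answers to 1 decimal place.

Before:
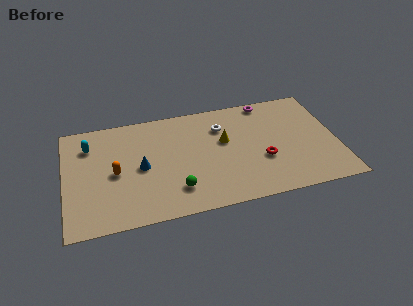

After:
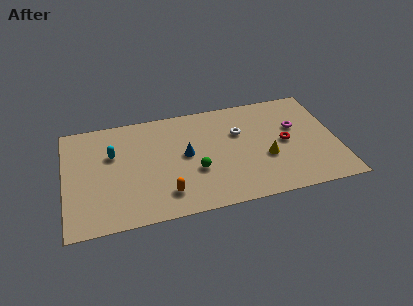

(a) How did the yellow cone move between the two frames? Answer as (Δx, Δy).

(2.3, -1.9)

The yellow cone started near (9.3, 5.2) and ended near (11.6, 3.3).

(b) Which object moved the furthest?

the orange capsule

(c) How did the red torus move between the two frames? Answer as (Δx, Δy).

(1.4, 1.1)

The red torus was at about (11.4, 3.2) and moved to about (12.8, 4.3).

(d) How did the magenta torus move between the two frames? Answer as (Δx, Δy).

(1.5, -2.5)

The magenta torus was at about (12.0, 7.9) and moved to about (13.5, 5.4).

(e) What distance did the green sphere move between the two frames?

1.7

The green sphere moved from about (6.3, 2.0) to (7.5, 3.2), a distance of √(1.2² + 1.2²) ≈ 1.7.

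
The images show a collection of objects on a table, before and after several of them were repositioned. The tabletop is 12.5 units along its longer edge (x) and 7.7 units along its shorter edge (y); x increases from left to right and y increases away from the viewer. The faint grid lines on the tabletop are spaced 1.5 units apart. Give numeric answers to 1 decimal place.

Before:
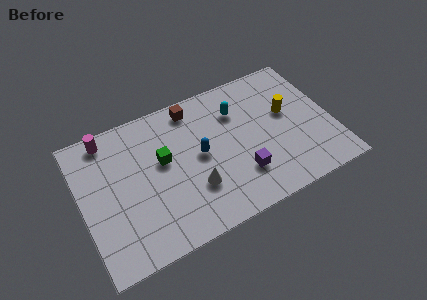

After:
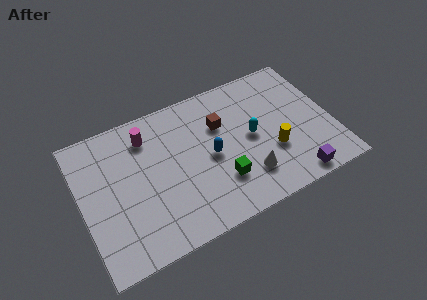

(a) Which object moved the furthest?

the green cube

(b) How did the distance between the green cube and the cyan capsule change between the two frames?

-1.6

The distance was about 4.1 in the first image and 2.5 in the second, so they moved 1.6 units closer together.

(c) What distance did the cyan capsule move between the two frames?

1.8

From (8.0, 5.6) to (8.5, 3.9), the cyan capsule covered √(0.5² + 1.7²) ≈ 1.8 units.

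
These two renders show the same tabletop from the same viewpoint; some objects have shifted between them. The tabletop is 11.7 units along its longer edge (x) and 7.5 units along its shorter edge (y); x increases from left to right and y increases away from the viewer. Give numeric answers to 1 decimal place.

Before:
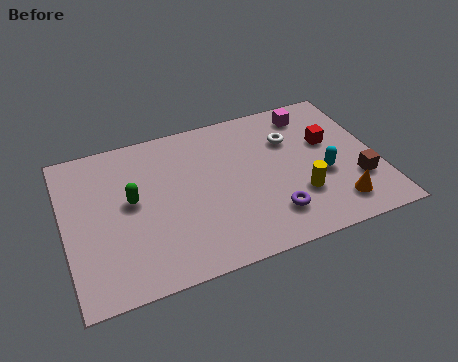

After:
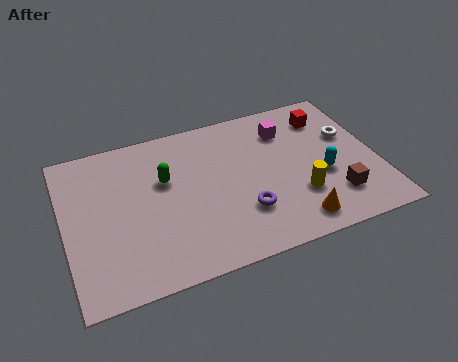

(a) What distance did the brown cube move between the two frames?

1.0

The brown cube moved from about (10.8, 2.3) to (9.9, 1.8), a distance of √(0.9² + 0.5²) ≈ 1.0.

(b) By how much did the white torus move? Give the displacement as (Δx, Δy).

(2.2, -0.5)

The white torus was at about (8.6, 5.2) and moved to about (10.8, 4.7).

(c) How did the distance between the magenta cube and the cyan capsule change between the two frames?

-0.4

They were about 3.3 units apart before and 2.9 after — 0.4 units closer together.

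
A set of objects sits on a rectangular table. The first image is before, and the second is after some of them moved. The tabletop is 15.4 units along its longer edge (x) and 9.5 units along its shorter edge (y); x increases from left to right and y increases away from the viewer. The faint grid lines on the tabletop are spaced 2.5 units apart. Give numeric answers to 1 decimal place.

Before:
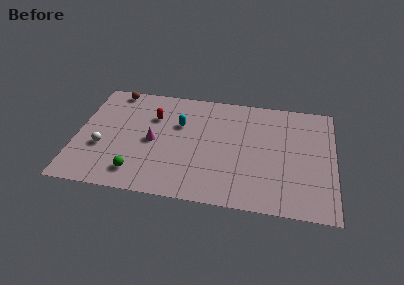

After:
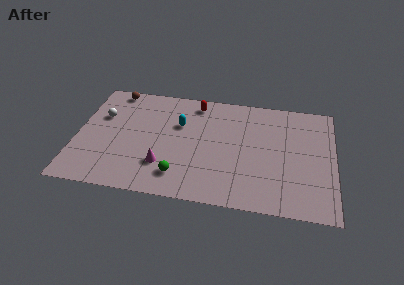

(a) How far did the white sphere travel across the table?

2.7

From (1.6, 3.5) to (1.4, 6.2), the white sphere covered √(0.2² + 2.7²) ≈ 2.7 units.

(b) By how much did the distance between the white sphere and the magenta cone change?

+2.1

Before: roughly 3.2 units apart; after: 5.3. That's 2.1 units further apart.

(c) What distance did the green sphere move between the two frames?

2.5

From (3.8, 1.7) to (6.3, 1.9), the green sphere covered √(2.5² + 0.2²) ≈ 2.5 units.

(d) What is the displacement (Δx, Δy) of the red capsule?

(2.5, 1.6)

The red capsule was at about (4.5, 6.6) and moved to about (7.0, 8.2).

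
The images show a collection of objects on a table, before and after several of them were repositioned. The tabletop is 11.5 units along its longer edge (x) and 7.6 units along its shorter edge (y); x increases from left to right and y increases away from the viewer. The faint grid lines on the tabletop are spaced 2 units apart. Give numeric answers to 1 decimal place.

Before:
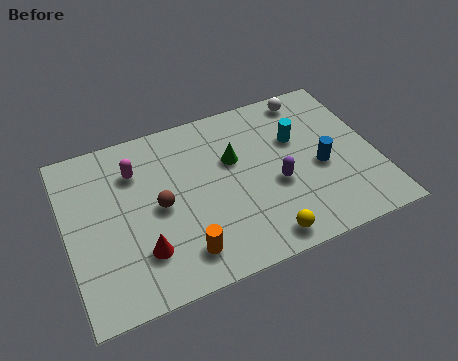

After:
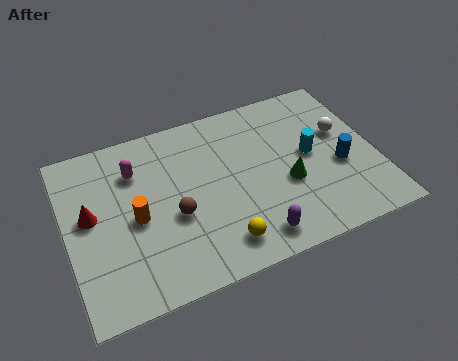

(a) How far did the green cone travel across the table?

2.5

The green cone was near (6.3, 4.8) before and (8.1, 3.0) after, so it travelled √(1.8² + 1.8²) ≈ 2.5 units.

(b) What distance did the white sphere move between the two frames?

2.3

The white sphere moved from about (9.4, 6.7) to (10.4, 4.6), a distance of √(1.0² + 2.1²) ≈ 2.3.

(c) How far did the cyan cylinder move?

1.0

The cyan cylinder was near (8.7, 4.9) before and (9.1, 4.0) after, so it travelled √(0.4² + 0.9²) ≈ 1.0 units.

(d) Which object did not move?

the magenta capsule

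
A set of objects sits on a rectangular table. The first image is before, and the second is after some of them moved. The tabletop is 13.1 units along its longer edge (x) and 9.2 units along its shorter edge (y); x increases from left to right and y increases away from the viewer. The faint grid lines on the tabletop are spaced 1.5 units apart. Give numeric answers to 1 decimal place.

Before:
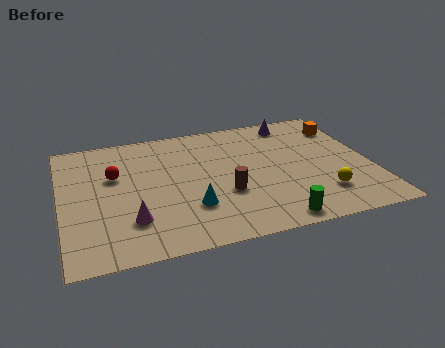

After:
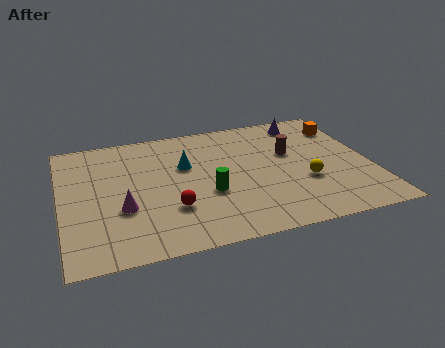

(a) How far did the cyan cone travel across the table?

3.1

The cyan cone was near (5.3, 2.7) before and (5.3, 5.8) after, so it travelled √(0.0² + 3.1²) ≈ 3.1 units.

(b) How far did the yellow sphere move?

1.3

The yellow sphere moved from about (10.8, 2.2) to (10.2, 3.3), a distance of √(0.6² + 1.1²) ≈ 1.3.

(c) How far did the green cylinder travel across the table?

3.6

From (8.6, 0.9) to (6.1, 3.5), the green cylinder covered √(2.5² + 2.6²) ≈ 3.6 units.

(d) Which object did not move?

the orange cube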